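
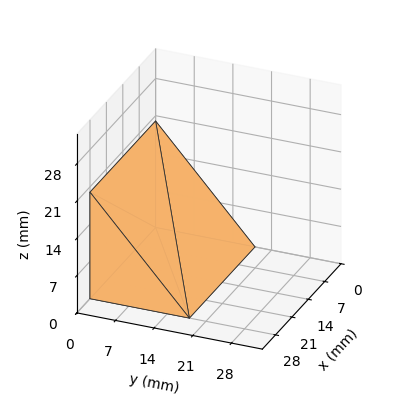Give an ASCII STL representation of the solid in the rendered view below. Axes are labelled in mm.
Reading the render: the shape is a wedge (ramp): 28 × 18 mm base, rising to 20 mm along the y=0 edge and sloping linearly to z=0 at y=18 (dimensions read to the nearest mm from the axis ticks). For the STL, each face is triangulated and given an outward normal.

solid part
  facet normal 0.0000 0.0000 -1.0000
    outer loop
      vertex 28.000 18.000 0.000
      vertex 28.000 0.000 0.000
      vertex 0.000 0.000 0.000
    endloop
  endfacet
  facet normal 0.0000 0.0000 -1.0000
    outer loop
      vertex 0.000 18.000 0.000
      vertex 28.000 18.000 0.000
      vertex 0.000 0.000 0.000
    endloop
  endfacet
  facet normal 0.0000 -1.0000 0.0000
    outer loop
      vertex 0.000 0.000 0.000
      vertex 28.000 0.000 0.000
      vertex 28.000 0.000 20.000
    endloop
  endfacet
  facet normal 0.0000 -1.0000 0.0000
    outer loop
      vertex 0.000 0.000 0.000
      vertex 28.000 0.000 20.000
      vertex 0.000 0.000 20.000
    endloop
  endfacet
  facet normal 0.0000 0.7433 0.6690
    outer loop
      vertex 0.000 0.000 20.000
      vertex 28.000 0.000 20.000
      vertex 28.000 18.000 0.000
    endloop
  endfacet
  facet normal 0.0000 0.7433 0.6690
    outer loop
      vertex 0.000 0.000 20.000
      vertex 28.000 18.000 0.000
      vertex 0.000 18.000 0.000
    endloop
  endfacet
  facet normal -1.0000 0.0000 0.0000
    outer loop
      vertex 0.000 0.000 20.000
      vertex 0.000 18.000 0.000
      vertex 0.000 0.000 0.000
    endloop
  endfacet
  facet normal 1.0000 0.0000 0.0000
    outer loop
      vertex 28.000 0.000 0.000
      vertex 28.000 18.000 0.000
      vertex 28.000 0.000 20.000
    endloop
  endfacet
endsolid part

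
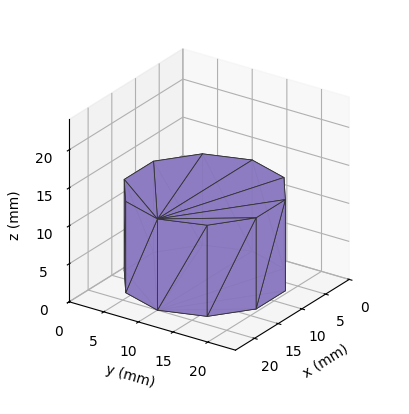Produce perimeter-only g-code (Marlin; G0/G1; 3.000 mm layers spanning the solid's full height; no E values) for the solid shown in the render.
Reading the render: the shape is a regular 10-sided prism (a cylinder approximated with 10 flat sides), circumscribed radius ≈ 10 mm, height ≈ 12 mm (dimensions read to the nearest mm from the axis ticks). For the g-code, the solid's height is divided into equal slices at the stated Δz and each level perimeter traced with G1 moves after a G0 lift.

; perimeter-only toolpath
G21 ; units = mm
G90 ; absolute positioning
G28 ; home
; layer 1
G0 Z3.000
G0 X20.000 Y10.000
G1 X18.090 Y15.878
G1 X13.090 Y19.511
G1 X6.910 Y19.511
G1 X1.910 Y15.878
G1 X0.000 Y10.000
G1 X1.910 Y4.122
G1 X6.910 Y0.489
G1 X13.090 Y0.489
G1 X18.090 Y4.122
G1 X20.000 Y10.000
; layer 2
G0 Z6.000
G0 X20.000 Y10.000
G1 X18.090 Y15.878
G1 X13.090 Y19.511
G1 X6.910 Y19.511
G1 X1.910 Y15.878
G1 X0.000 Y10.000
G1 X1.910 Y4.122
G1 X6.910 Y0.489
G1 X13.090 Y0.489
G1 X18.090 Y4.122
G1 X20.000 Y10.000
; layer 3
G0 Z9.000
G0 X20.000 Y10.000
G1 X18.090 Y15.878
G1 X13.090 Y19.511
G1 X6.910 Y19.511
G1 X1.910 Y15.878
G1 X0.000 Y10.000
G1 X1.910 Y4.122
G1 X6.910 Y0.489
G1 X13.090 Y0.489
G1 X18.090 Y4.122
G1 X20.000 Y10.000
; layer 4
G0 Z12.000
G0 X20.000 Y10.000
G1 X18.090 Y15.878
G1 X13.090 Y19.511
G1 X6.910 Y19.511
G1 X1.910 Y15.878
G1 X0.000 Y10.000
G1 X1.910 Y4.122
G1 X6.910 Y0.489
G1 X13.090 Y0.489
G1 X18.090 Y4.122
G1 X20.000 Y10.000
M2 ; end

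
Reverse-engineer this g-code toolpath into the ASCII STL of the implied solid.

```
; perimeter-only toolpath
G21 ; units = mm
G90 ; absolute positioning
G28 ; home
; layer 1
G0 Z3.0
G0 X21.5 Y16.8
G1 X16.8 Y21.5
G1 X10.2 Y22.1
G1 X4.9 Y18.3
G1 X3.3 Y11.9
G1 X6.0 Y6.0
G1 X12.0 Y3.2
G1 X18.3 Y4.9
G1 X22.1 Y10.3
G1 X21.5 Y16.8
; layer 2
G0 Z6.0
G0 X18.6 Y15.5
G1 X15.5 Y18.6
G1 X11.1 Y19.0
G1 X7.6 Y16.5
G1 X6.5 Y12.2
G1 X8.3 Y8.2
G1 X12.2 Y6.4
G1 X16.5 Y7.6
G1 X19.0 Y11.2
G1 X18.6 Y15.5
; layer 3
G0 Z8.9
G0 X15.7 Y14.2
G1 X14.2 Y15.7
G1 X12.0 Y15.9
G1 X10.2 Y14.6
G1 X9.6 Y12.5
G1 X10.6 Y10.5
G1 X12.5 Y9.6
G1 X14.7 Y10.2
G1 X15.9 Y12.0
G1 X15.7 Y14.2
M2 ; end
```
solid part
  facet normal 0.0000 0.0000 -1.0000
    outer loop
      vertex 9.4 25.2 0.0
      vertex 18.2 24.4 0.0
      vertex 24.4 18.2 0.0
    endloop
  endfacet
  facet normal 0.0000 0.0000 -1.0000
    outer loop
      vertex 2.3 20.1 0.0
      vertex 9.4 25.2 0.0
      vertex 24.4 18.2 0.0
    endloop
  endfacet
  facet normal 0.0000 0.0000 -1.0000
    outer loop
      vertex 0.1 11.6 0.0
      vertex 2.3 20.1 0.0
      vertex 24.4 18.2 0.0
    endloop
  endfacet
  facet normal 0.0000 0.0000 -1.0000
    outer loop
      vertex 3.8 3.7 0.0
      vertex 0.1 11.6 0.0
      vertex 24.4 18.2 0.0
    endloop
  endfacet
  facet normal 0.0000 0.0000 -1.0000
    outer loop
      vertex 11.7 0.0 0.0
      vertex 3.8 3.7 0.0
      vertex 24.4 18.2 0.0
    endloop
  endfacet
  facet normal 0.0000 0.0000 -1.0000
    outer loop
      vertex 20.2 2.3 0.0
      vertex 11.7 0.0 0.0
      vertex 24.4 18.2 0.0
    endloop
  endfacet
  facet normal 0.0000 0.0000 -1.0000
    outer loop
      vertex 25.2 9.5 0.0
      vertex 20.2 2.3 0.0
      vertex 24.4 18.2 0.0
    endloop
  endfacet
  facet normal 0.4975 0.4975 0.7107
    outer loop
      vertex 24.4 18.2 0.0
      vertex 18.2 24.4 0.0
      vertex 12.8 12.8 11.9
    endloop
  endfacet
  facet normal 0.0636 0.7000 0.7113
    outer loop
      vertex 18.2 24.4 0.0
      vertex 9.4 25.2 0.0
      vertex 12.8 12.8 11.9
    endloop
  endfacet
  facet normal -0.4099 0.5706 0.7117
    outer loop
      vertex 9.4 25.2 0.0
      vertex 2.3 20.1 0.0
      vertex 12.8 12.8 11.9
    endloop
  endfacet
  facet normal -0.6818 0.1765 0.7099
    outer loop
      vertex 2.3 20.1 0.0
      vertex 0.1 11.6 0.0
      vertex 12.8 12.8 11.9
    endloop
  endfacet
  facet normal -0.6374 -0.2985 0.7104
    outer loop
      vertex 0.1 11.6 0.0
      vertex 3.8 3.7 0.0
      vertex 12.8 12.8 11.9
    endloop
  endfacet
  facet normal -0.2979 -0.6361 0.7118
    outer loop
      vertex 3.8 3.7 0.0
      vertex 11.7 0.0 0.0
      vertex 12.8 12.8 11.9
    endloop
  endfacet
  facet normal 0.1834 -0.6777 0.7121
    outer loop
      vertex 11.7 0.0 0.0
      vertex 20.2 2.3 0.0
      vertex 12.8 12.8 11.9
    endloop
  endfacet
  facet normal 0.5767 -0.4005 0.7120
    outer loop
      vertex 20.2 2.3 0.0
      vertex 25.2 9.5 0.0
      vertex 12.8 12.8 11.9
    endloop
  endfacet
  facet normal 0.6998 0.0644 0.7114
    outer loop
      vertex 25.2 9.5 0.0
      vertex 24.4 18.2 0.0
      vertex 12.8 12.8 11.9
    endloop
  endfacet
endsolid part

The G0 Z moves step by Δz≈3.0 mm. The G1 loops shrink linearly with z, so the solid tapers from its base footprint up to z≈11.9. Closing with a flat bottom cap and the tapered top and triangulating gives 16 facets — a regular 9-sided pyramid, base circumscribed radius ≈ 12.8 mm, apex at z ≈ 11.9 mm.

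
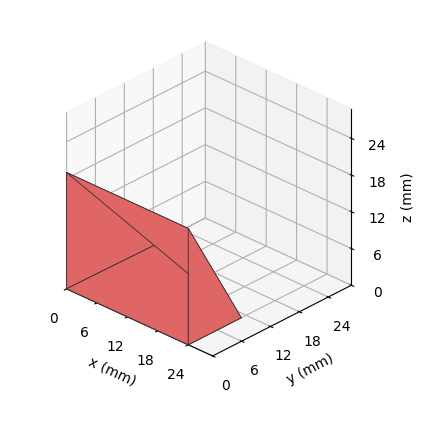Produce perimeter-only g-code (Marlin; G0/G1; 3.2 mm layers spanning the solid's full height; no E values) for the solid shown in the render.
Reading the render: the shape is a wedge (ramp): 24 × 11 mm base, rising to 19 mm along the y=0 edge and sloping linearly to z=0 at y=11 (dimensions read to the nearest mm from the axis ticks). For the g-code, the solid's height is divided into equal slices at the stated Δz and each level perimeter traced with G1 moves after a G0 lift.

; perimeter-only toolpath
G21 ; units = mm
G90 ; absolute positioning
G28 ; home
; layer 1
G0 Z3.2
G0 X0.0 Y0.0
G1 X24.0 Y0.0
G1 X24.0 Y9.2
G1 X0.0 Y9.2
G1 X0.0 Y0.0
; layer 2
G0 Z6.3
G0 X0.0 Y0.0
G1 X24.0 Y0.0
G1 X24.0 Y7.3
G1 X0.0 Y7.3
G1 X0.0 Y0.0
; layer 3
G0 Z9.5
G0 X0.0 Y0.0
G1 X24.0 Y0.0
G1 X24.0 Y5.5
G1 X0.0 Y5.5
G1 X0.0 Y0.0
; layer 4
G0 Z12.7
G0 X0.0 Y0.0
G1 X24.0 Y0.0
G1 X24.0 Y3.7
G1 X0.0 Y3.7
G1 X0.0 Y0.0
; layer 5
G0 Z15.8
G0 X0.0 Y0.0
G1 X24.0 Y0.0
G1 X24.0 Y1.8
G1 X0.0 Y1.8
G1 X0.0 Y0.0
M2 ; end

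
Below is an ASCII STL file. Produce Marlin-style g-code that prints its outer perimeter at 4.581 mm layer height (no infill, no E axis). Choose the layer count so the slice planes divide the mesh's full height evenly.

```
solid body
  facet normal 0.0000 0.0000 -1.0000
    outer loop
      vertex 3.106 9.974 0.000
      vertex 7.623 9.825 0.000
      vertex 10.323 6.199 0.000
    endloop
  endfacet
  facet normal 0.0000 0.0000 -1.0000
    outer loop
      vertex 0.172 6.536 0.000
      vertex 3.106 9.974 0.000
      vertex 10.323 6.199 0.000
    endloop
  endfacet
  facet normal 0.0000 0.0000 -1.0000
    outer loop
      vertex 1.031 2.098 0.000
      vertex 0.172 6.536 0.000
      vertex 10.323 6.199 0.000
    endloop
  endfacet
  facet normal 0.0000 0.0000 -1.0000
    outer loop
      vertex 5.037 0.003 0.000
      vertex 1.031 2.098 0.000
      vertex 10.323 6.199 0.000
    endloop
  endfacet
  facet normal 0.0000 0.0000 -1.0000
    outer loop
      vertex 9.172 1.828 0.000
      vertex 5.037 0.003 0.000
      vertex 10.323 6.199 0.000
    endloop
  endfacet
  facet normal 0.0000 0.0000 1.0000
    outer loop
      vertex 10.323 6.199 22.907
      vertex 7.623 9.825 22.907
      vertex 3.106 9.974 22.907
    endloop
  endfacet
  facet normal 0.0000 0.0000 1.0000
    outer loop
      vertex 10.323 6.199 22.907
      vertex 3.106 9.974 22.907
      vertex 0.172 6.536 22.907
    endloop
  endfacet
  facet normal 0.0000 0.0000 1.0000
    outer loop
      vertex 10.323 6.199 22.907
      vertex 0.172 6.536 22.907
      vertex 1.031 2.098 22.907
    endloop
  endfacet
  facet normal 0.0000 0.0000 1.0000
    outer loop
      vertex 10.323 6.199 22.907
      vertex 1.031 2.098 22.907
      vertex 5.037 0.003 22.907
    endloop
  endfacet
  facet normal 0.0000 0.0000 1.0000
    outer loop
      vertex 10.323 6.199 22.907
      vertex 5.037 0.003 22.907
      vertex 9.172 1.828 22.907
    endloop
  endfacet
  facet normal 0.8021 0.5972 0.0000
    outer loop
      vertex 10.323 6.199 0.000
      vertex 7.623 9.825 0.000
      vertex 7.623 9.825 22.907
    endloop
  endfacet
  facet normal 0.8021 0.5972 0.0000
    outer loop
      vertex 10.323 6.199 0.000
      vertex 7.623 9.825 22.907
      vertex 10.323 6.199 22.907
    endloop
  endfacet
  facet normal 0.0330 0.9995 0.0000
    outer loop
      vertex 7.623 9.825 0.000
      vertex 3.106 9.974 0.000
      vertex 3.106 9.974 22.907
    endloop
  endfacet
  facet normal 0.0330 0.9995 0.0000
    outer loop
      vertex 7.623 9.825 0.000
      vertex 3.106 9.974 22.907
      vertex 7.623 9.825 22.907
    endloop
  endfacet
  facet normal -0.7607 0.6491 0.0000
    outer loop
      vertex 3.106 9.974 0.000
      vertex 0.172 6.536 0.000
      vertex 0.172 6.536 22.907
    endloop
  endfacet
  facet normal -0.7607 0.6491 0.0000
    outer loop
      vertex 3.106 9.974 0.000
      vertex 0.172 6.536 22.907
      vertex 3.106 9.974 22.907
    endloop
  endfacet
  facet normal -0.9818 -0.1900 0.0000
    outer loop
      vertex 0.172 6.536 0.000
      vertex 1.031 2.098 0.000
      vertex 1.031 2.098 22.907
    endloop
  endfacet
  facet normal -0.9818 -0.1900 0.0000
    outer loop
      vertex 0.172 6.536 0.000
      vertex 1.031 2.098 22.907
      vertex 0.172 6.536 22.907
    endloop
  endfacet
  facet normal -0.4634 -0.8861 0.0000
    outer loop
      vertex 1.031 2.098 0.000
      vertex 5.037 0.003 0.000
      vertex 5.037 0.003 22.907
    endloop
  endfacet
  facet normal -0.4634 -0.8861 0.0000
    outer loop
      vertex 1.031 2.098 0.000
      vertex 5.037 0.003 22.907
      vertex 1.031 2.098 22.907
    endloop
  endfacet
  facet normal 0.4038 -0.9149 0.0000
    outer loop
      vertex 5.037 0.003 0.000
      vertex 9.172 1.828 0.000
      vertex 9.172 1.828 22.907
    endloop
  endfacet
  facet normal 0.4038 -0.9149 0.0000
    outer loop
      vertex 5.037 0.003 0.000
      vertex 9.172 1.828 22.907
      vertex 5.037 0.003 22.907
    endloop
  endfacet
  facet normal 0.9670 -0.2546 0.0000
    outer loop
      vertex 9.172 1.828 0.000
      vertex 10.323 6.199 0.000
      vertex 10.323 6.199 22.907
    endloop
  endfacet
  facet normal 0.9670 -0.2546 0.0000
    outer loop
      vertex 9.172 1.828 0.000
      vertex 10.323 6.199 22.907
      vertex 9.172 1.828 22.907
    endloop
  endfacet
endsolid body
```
; perimeter-only toolpath
G21 ; units = mm
G90 ; absolute positioning
G28 ; home
; layer 1
G0 Z4.581
G0 X10.323 Y6.199
G1 X7.623 Y9.825
G1 X3.106 Y9.974
G1 X0.172 Y6.536
G1 X1.031 Y2.098
G1 X5.037 Y0.003
G1 X9.172 Y1.828
G1 X10.323 Y6.199
; layer 2
G0 Z9.163
G0 X10.323 Y6.199
G1 X7.623 Y9.825
G1 X3.106 Y9.974
G1 X0.172 Y6.536
G1 X1.031 Y2.098
G1 X5.037 Y0.003
G1 X9.172 Y1.828
G1 X10.323 Y6.199
; layer 3
G0 Z13.744
G0 X10.323 Y6.199
G1 X7.623 Y9.825
G1 X3.106 Y9.974
G1 X0.172 Y6.536
G1 X1.031 Y2.098
G1 X5.037 Y0.003
G1 X9.172 Y1.828
G1 X10.323 Y6.199
; layer 4
G0 Z18.326
G0 X10.323 Y6.199
G1 X7.623 Y9.825
G1 X3.106 Y9.974
G1 X0.172 Y6.536
G1 X1.031 Y2.098
G1 X5.037 Y0.003
G1 X9.172 Y1.828
G1 X10.323 Y6.199
; layer 5
G0 Z22.907
G0 X10.323 Y6.199
G1 X7.623 Y9.825
G1 X3.106 Y9.974
G1 X0.172 Y6.536
G1 X1.031 Y2.098
G1 X5.037 Y0.003
G1 X9.172 Y1.828
G1 X10.323 Y6.199
M2 ; end

The solid is a regular 7-sided prism (a cylinder approximated with 7 flat sides), circumscribed radius ≈ 5.21 mm, height ≈ 22.9 mm. Slicing at Δz = 4.581 mm — 5 equal slices spanning the solid's height, so layer i sits at z = i·h/5 — gives 5 non-empty perimeters. Each is a 7-segment closed polygon; G0 lifts to the layer z and rapids to the start vertex, then G1 traces the edges.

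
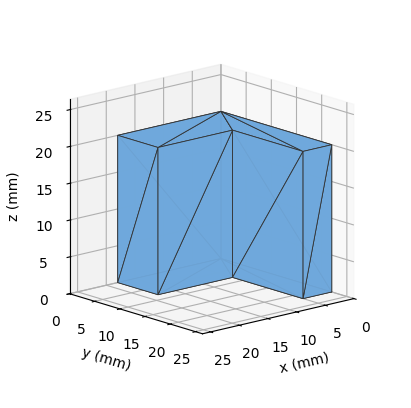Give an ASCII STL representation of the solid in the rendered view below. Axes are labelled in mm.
Reading the render: the shape is an L-shaped prism: outer 18 × 22 mm, arm thicknesses ≈ 8 mm (horizontal) and 5 mm (vertical), extruded 20 mm in z (dimensions read to the nearest mm from the axis ticks). For the STL, each face is triangulated and given an outward normal.

solid part
  facet normal 0.0000 0.0000 -1.0000
    outer loop
      vertex 18.0 8.0 0.0
      vertex 18.0 0.0 0.0
      vertex 0.0 0.0 0.0
    endloop
  endfacet
  facet normal 0.0000 0.0000 -1.0000
    outer loop
      vertex 5.0 8.0 0.0
      vertex 18.0 8.0 0.0
      vertex 0.0 0.0 0.0
    endloop
  endfacet
  facet normal 0.0000 0.0000 -1.0000
    outer loop
      vertex 5.0 22.0 0.0
      vertex 5.0 8.0 0.0
      vertex 0.0 0.0 0.0
    endloop
  endfacet
  facet normal 0.0000 0.0000 -1.0000
    outer loop
      vertex 0.0 22.0 0.0
      vertex 5.0 22.0 0.0
      vertex 0.0 0.0 0.0
    endloop
  endfacet
  facet normal 0.0000 0.0000 1.0000
    outer loop
      vertex 0.0 0.0 20.0
      vertex 18.0 0.0 20.0
      vertex 18.0 8.0 20.0
    endloop
  endfacet
  facet normal 0.0000 0.0000 1.0000
    outer loop
      vertex 0.0 0.0 20.0
      vertex 18.0 8.0 20.0
      vertex 5.0 8.0 20.0
    endloop
  endfacet
  facet normal 0.0000 0.0000 1.0000
    outer loop
      vertex 0.0 0.0 20.0
      vertex 5.0 8.0 20.0
      vertex 5.0 22.0 20.0
    endloop
  endfacet
  facet normal 0.0000 0.0000 1.0000
    outer loop
      vertex 0.0 0.0 20.0
      vertex 5.0 22.0 20.0
      vertex 0.0 22.0 20.0
    endloop
  endfacet
  facet normal 0.0000 -1.0000 0.0000
    outer loop
      vertex 0.0 0.0 0.0
      vertex 18.0 0.0 0.0
      vertex 18.0 0.0 20.0
    endloop
  endfacet
  facet normal 0.0000 -1.0000 0.0000
    outer loop
      vertex 0.0 0.0 0.0
      vertex 18.0 0.0 20.0
      vertex 0.0 0.0 20.0
    endloop
  endfacet
  facet normal 1.0000 0.0000 0.0000
    outer loop
      vertex 18.0 0.0 0.0
      vertex 18.0 8.0 0.0
      vertex 18.0 8.0 20.0
    endloop
  endfacet
  facet normal 1.0000 0.0000 0.0000
    outer loop
      vertex 18.0 0.0 0.0
      vertex 18.0 8.0 20.0
      vertex 18.0 0.0 20.0
    endloop
  endfacet
  facet normal 0.0000 1.0000 0.0000
    outer loop
      vertex 18.0 8.0 0.0
      vertex 5.0 8.0 0.0
      vertex 5.0 8.0 20.0
    endloop
  endfacet
  facet normal 0.0000 1.0000 0.0000
    outer loop
      vertex 18.0 8.0 0.0
      vertex 5.0 8.0 20.0
      vertex 18.0 8.0 20.0
    endloop
  endfacet
  facet normal 1.0000 0.0000 0.0000
    outer loop
      vertex 5.0 8.0 0.0
      vertex 5.0 22.0 0.0
      vertex 5.0 22.0 20.0
    endloop
  endfacet
  facet normal 1.0000 0.0000 0.0000
    outer loop
      vertex 5.0 8.0 0.0
      vertex 5.0 22.0 20.0
      vertex 5.0 8.0 20.0
    endloop
  endfacet
  facet normal 0.0000 1.0000 0.0000
    outer loop
      vertex 5.0 22.0 0.0
      vertex 0.0 22.0 0.0
      vertex 0.0 22.0 20.0
    endloop
  endfacet
  facet normal 0.0000 1.0000 0.0000
    outer loop
      vertex 5.0 22.0 0.0
      vertex 0.0 22.0 20.0
      vertex 5.0 22.0 20.0
    endloop
  endfacet
  facet normal -1.0000 0.0000 0.0000
    outer loop
      vertex 0.0 22.0 0.0
      vertex 0.0 0.0 0.0
      vertex 0.0 0.0 20.0
    endloop
  endfacet
  facet normal -1.0000 0.0000 0.0000
    outer loop
      vertex 0.0 22.0 0.0
      vertex 0.0 0.0 20.0
      vertex 0.0 22.0 20.0
    endloop
  endfacet
endsolid part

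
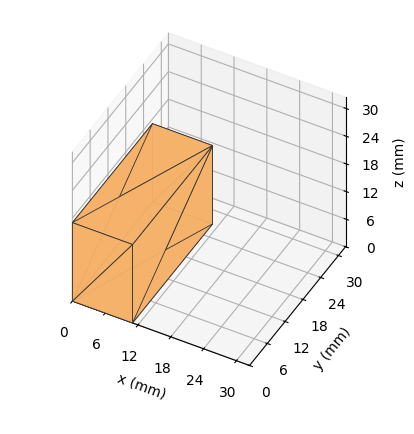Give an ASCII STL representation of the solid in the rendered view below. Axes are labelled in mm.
Reading the render: the shape is a rectangular box, roughly 11 × 27 mm footprint and 17 mm tall (dimensions read to the nearest mm from the axis ticks). For the STL, each face is triangulated and given an outward normal.

solid part
  facet normal 0.0000 0.0000 -1.0000
    outer loop
      vertex 11.00 27.00 0.00
      vertex 11.00 0.00 0.00
      vertex 0.00 0.00 0.00
    endloop
  endfacet
  facet normal 0.0000 0.0000 -1.0000
    outer loop
      vertex 0.00 27.00 0.00
      vertex 11.00 27.00 0.00
      vertex 0.00 0.00 0.00
    endloop
  endfacet
  facet normal 0.0000 0.0000 1.0000
    outer loop
      vertex 0.00 0.00 17.00
      vertex 11.00 0.00 17.00
      vertex 11.00 27.00 17.00
    endloop
  endfacet
  facet normal 0.0000 0.0000 1.0000
    outer loop
      vertex 0.00 0.00 17.00
      vertex 11.00 27.00 17.00
      vertex 0.00 27.00 17.00
    endloop
  endfacet
  facet normal 0.0000 -1.0000 0.0000
    outer loop
      vertex 0.00 0.00 0.00
      vertex 11.00 0.00 0.00
      vertex 11.00 0.00 17.00
    endloop
  endfacet
  facet normal 0.0000 -1.0000 0.0000
    outer loop
      vertex 0.00 0.00 0.00
      vertex 11.00 0.00 17.00
      vertex 0.00 0.00 17.00
    endloop
  endfacet
  facet normal 0.0000 1.0000 0.0000
    outer loop
      vertex 11.00 27.00 17.00
      vertex 11.00 27.00 0.00
      vertex 0.00 27.00 0.00
    endloop
  endfacet
  facet normal 0.0000 1.0000 0.0000
    outer loop
      vertex 0.00 27.00 17.00
      vertex 11.00 27.00 17.00
      vertex 0.00 27.00 0.00
    endloop
  endfacet
  facet normal -1.0000 0.0000 0.0000
    outer loop
      vertex 0.00 27.00 17.00
      vertex 0.00 27.00 0.00
      vertex 0.00 0.00 0.00
    endloop
  endfacet
  facet normal -1.0000 0.0000 0.0000
    outer loop
      vertex 0.00 0.00 17.00
      vertex 0.00 27.00 17.00
      vertex 0.00 0.00 0.00
    endloop
  endfacet
  facet normal 1.0000 0.0000 0.0000
    outer loop
      vertex 11.00 0.00 0.00
      vertex 11.00 27.00 0.00
      vertex 11.00 27.00 17.00
    endloop
  endfacet
  facet normal 1.0000 0.0000 0.0000
    outer loop
      vertex 11.00 0.00 0.00
      vertex 11.00 27.00 17.00
      vertex 11.00 0.00 17.00
    endloop
  endfacet
endsolid part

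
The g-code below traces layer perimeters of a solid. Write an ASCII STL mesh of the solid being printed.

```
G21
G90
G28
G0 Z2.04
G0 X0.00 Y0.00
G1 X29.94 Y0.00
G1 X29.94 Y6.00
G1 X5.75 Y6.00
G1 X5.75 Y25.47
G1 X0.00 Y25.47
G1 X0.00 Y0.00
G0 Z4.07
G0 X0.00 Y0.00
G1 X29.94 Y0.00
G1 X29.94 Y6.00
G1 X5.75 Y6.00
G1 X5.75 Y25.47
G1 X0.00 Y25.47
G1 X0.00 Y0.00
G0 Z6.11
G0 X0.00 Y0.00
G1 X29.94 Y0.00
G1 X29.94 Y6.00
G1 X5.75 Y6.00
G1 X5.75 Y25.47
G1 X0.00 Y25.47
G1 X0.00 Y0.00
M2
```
solid part
  facet normal 0.0000 0.0000 -1.0000
    outer loop
      vertex 29.94 6.00 0.00
      vertex 29.94 0.00 0.00
      vertex 0.00 0.00 0.00
    endloop
  endfacet
  facet normal 0.0000 0.0000 -1.0000
    outer loop
      vertex 5.75 6.00 0.00
      vertex 29.94 6.00 0.00
      vertex 0.00 0.00 0.00
    endloop
  endfacet
  facet normal 0.0000 0.0000 -1.0000
    outer loop
      vertex 5.75 25.47 0.00
      vertex 5.75 6.00 0.00
      vertex 0.00 0.00 0.00
    endloop
  endfacet
  facet normal 0.0000 0.0000 -1.0000
    outer loop
      vertex 0.00 25.47 0.00
      vertex 5.75 25.47 0.00
      vertex 0.00 0.00 0.00
    endloop
  endfacet
  facet normal 0.0000 0.0000 1.0000
    outer loop
      vertex 0.00 0.00 6.11
      vertex 29.94 0.00 6.11
      vertex 29.94 6.00 6.11
    endloop
  endfacet
  facet normal 0.0000 0.0000 1.0000
    outer loop
      vertex 0.00 0.00 6.11
      vertex 29.94 6.00 6.11
      vertex 5.75 6.00 6.11
    endloop
  endfacet
  facet normal 0.0000 0.0000 1.0000
    outer loop
      vertex 0.00 0.00 6.11
      vertex 5.75 6.00 6.11
      vertex 5.75 25.47 6.11
    endloop
  endfacet
  facet normal 0.0000 0.0000 1.0000
    outer loop
      vertex 0.00 0.00 6.11
      vertex 5.75 25.47 6.11
      vertex 0.00 25.47 6.11
    endloop
  endfacet
  facet normal 0.0000 -1.0000 0.0000
    outer loop
      vertex 0.00 0.00 0.00
      vertex 29.94 0.00 0.00
      vertex 29.94 0.00 6.11
    endloop
  endfacet
  facet normal 0.0000 -1.0000 0.0000
    outer loop
      vertex 0.00 0.00 0.00
      vertex 29.94 0.00 6.11
      vertex 0.00 0.00 6.11
    endloop
  endfacet
  facet normal 1.0000 0.0000 0.0000
    outer loop
      vertex 29.94 0.00 0.00
      vertex 29.94 6.00 0.00
      vertex 29.94 6.00 6.11
    endloop
  endfacet
  facet normal 1.0000 0.0000 0.0000
    outer loop
      vertex 29.94 0.00 0.00
      vertex 29.94 6.00 6.11
      vertex 29.94 0.00 6.11
    endloop
  endfacet
  facet normal 0.0000 1.0000 0.0000
    outer loop
      vertex 29.94 6.00 0.00
      vertex 5.75 6.00 0.00
      vertex 5.75 6.00 6.11
    endloop
  endfacet
  facet normal 0.0000 1.0000 0.0000
    outer loop
      vertex 29.94 6.00 0.00
      vertex 5.75 6.00 6.11
      vertex 29.94 6.00 6.11
    endloop
  endfacet
  facet normal 1.0000 0.0000 0.0000
    outer loop
      vertex 5.75 6.00 0.00
      vertex 5.75 25.47 0.00
      vertex 5.75 25.47 6.11
    endloop
  endfacet
  facet normal 1.0000 0.0000 0.0000
    outer loop
      vertex 5.75 6.00 0.00
      vertex 5.75 25.47 6.11
      vertex 5.75 6.00 6.11
    endloop
  endfacet
  facet normal 0.0000 1.0000 0.0000
    outer loop
      vertex 5.75 25.47 0.00
      vertex 0.00 25.47 0.00
      vertex 0.00 25.47 6.11
    endloop
  endfacet
  facet normal 0.0000 1.0000 0.0000
    outer loop
      vertex 5.75 25.47 0.00
      vertex 0.00 25.47 6.11
      vertex 5.75 25.47 6.11
    endloop
  endfacet
  facet normal -1.0000 0.0000 0.0000
    outer loop
      vertex 0.00 25.47 0.00
      vertex 0.00 0.00 0.00
      vertex 0.00 0.00 6.11
    endloop
  endfacet
  facet normal -1.0000 0.0000 0.0000
    outer loop
      vertex 0.00 25.47 0.00
      vertex 0.00 0.00 6.11
      vertex 0.00 25.47 6.11
    endloop
  endfacet
endsolid part

The G0 Z moves step by Δz≈2.04 mm. Every layer's G1 loop is the same polygon, so the solid is a straight extrusion of it from z=0 to z≈6.11. Closing with flat bottom and top caps and triangulating gives 20 facets — an L-shaped prism: outer 29.9 × 25.5 mm, arm thicknesses ≈ 6 mm (horizontal) and 5.75 mm (vertical), extruded 6.11 mm in z.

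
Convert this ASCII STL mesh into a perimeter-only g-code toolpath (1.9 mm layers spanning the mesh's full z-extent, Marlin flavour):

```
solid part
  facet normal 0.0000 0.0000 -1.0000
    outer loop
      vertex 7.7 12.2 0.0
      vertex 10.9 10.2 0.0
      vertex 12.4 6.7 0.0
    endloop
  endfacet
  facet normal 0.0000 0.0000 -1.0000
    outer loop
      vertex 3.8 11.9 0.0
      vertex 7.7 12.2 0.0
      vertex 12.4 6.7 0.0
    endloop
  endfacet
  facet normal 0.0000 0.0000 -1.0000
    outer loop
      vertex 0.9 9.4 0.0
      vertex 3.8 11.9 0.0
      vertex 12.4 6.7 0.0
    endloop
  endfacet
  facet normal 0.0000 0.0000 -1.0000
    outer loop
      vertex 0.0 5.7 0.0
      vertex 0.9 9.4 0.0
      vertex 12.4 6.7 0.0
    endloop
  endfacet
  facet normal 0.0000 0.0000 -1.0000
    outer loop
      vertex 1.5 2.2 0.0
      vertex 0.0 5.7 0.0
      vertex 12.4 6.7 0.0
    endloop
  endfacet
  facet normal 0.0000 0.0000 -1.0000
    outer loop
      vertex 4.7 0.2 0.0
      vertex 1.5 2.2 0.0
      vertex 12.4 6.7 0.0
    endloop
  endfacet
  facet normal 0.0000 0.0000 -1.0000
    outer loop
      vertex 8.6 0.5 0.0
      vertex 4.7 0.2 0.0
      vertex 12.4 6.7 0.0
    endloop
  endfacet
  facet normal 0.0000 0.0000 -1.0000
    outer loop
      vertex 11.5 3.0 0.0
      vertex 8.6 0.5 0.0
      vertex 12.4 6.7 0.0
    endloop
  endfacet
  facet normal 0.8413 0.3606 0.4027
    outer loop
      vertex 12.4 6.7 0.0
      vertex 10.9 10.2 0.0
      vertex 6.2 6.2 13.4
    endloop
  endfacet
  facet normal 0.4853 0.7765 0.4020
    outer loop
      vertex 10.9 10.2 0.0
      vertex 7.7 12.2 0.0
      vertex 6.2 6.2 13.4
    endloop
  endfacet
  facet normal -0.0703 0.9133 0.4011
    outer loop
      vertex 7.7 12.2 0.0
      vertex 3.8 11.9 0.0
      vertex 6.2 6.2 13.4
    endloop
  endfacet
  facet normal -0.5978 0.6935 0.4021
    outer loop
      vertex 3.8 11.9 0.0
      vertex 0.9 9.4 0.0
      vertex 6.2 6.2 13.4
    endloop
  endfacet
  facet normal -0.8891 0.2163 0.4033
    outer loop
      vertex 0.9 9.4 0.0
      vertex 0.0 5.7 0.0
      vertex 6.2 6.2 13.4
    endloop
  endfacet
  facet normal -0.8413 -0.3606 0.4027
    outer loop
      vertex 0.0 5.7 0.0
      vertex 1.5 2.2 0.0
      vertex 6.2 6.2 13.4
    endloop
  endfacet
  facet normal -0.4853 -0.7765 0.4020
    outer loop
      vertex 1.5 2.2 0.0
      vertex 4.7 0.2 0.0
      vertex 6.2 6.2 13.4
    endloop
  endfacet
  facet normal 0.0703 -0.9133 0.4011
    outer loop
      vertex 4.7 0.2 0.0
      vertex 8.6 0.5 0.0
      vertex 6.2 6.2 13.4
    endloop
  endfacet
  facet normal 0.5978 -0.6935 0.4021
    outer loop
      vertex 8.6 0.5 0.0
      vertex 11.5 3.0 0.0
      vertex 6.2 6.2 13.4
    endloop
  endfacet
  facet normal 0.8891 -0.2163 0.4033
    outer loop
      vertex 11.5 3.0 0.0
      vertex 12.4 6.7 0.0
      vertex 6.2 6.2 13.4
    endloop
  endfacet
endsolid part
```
; perimeter-only toolpath
G21 ; units = mm
G90 ; absolute positioning
G28 ; home
; layer 1
G0 Z1.9
G0 X11.5 Y6.6
G1 X10.2 Y9.6
G1 X7.5 Y11.3
G1 X4.1 Y11.1
G1 X1.7 Y8.9
G1 X0.9 Y5.8
G1 X2.2 Y2.8
G1 X4.9 Y1.1
G1 X8.3 Y1.3
G1 X10.7 Y3.5
G1 X11.5 Y6.6
; layer 2
G0 Z3.8
G0 X10.6 Y6.6
G1 X9.6 Y9.1
G1 X7.3 Y10.5
G1 X4.5 Y10.3
G1 X2.4 Y8.5
G1 X1.8 Y5.8
G1 X2.8 Y3.3
G1 X5.1 Y1.9
G1 X7.9 Y2.1
G1 X10.0 Y3.9
G1 X10.6 Y6.6
; layer 3
G0 Z5.7
G0 X9.7 Y6.5
G1 X8.9 Y8.5
G1 X7.1 Y9.6
G1 X4.8 Y9.5
G1 X3.2 Y8.0
G1 X2.7 Y5.9
G1 X3.5 Y3.9
G1 X5.3 Y2.8
G1 X7.6 Y2.9
G1 X9.2 Y4.4
G1 X9.7 Y6.5
; layer 4
G0 Z7.7
G0 X8.9 Y6.4
G1 X8.2 Y7.9
G1 X6.8 Y8.8
G1 X5.2 Y8.6
G1 X3.9 Y7.6
G1 X3.5 Y6.0
G1 X4.2 Y4.5
G1 X5.6 Y3.6
G1 X7.2 Y3.8
G1 X8.5 Y4.8
G1 X8.9 Y6.4
; layer 5
G0 Z9.6
G0 X8.0 Y6.3
G1 X7.5 Y7.3
G1 X6.6 Y7.9
G1 X5.5 Y7.8
G1 X4.7 Y7.1
G1 X4.4 Y6.1
G1 X4.9 Y5.1
G1 X5.8 Y4.5
G1 X6.9 Y4.6
G1 X7.7 Y5.3
G1 X8.0 Y6.3
; layer 6
G0 Z11.5
G0 X7.1 Y6.3
G1 X6.9 Y6.8
G1 X6.4 Y7.1
G1 X5.9 Y7.0
G1 X5.4 Y6.7
G1 X5.3 Y6.1
G1 X5.5 Y5.6
G1 X6.0 Y5.3
G1 X6.5 Y5.4
G1 X7.0 Y5.7
G1 X7.1 Y6.3
M2 ; end

The solid is a regular 10-sided pyramid, base circumscribed radius ≈ 6.2 mm, apex at z ≈ 13.4 mm. Slicing at Δz = 1.9 mm — 7 equal slices spanning the solid's height, so layer i sits at z = i·h/7 — gives 6 non-empty perimeters. Each is a 10-segment closed polygon; G0 lifts to the layer z and rapids to the start vertex, then G1 traces the edges. The cross-section shrinks linearly with z (the slice at the apex is degenerate and omitted).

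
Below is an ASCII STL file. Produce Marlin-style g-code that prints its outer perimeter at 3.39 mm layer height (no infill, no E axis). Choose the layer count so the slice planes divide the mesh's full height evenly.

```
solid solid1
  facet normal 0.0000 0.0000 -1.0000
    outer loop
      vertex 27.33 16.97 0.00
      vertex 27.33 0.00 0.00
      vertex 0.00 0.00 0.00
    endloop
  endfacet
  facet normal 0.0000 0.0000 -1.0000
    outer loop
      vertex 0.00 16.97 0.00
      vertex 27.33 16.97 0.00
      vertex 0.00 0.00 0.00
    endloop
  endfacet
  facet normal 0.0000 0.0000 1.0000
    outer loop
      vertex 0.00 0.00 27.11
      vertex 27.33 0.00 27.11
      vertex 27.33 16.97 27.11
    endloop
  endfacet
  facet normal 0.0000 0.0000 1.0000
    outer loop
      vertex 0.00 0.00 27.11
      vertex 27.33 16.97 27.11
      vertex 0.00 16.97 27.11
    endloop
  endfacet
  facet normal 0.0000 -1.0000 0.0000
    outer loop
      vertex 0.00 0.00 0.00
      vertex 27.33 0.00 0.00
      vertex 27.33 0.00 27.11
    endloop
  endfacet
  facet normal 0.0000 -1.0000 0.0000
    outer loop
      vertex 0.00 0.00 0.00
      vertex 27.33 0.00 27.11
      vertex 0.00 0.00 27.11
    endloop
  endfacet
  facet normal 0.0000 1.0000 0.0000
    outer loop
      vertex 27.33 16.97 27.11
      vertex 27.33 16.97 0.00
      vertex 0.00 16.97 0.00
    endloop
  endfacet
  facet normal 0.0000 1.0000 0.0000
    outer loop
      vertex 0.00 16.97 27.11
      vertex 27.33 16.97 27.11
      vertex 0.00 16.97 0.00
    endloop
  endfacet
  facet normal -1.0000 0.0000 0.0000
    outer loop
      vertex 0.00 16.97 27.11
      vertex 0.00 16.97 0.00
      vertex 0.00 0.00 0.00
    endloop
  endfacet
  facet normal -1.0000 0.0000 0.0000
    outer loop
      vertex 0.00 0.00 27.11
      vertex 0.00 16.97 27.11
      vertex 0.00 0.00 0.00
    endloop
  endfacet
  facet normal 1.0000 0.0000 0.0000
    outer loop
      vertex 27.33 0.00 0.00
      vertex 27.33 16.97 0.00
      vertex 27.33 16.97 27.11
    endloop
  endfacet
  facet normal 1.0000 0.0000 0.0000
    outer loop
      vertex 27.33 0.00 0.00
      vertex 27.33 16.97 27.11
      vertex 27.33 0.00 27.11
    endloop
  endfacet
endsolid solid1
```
; perimeter-only toolpath
G21 ; units = mm
G90 ; absolute positioning
G28 ; home
; layer 1
G0 Z3.39
G0 X0.00 Y0.00
G1 X27.33 Y0.00
G1 X27.33 Y16.97
G1 X0.00 Y16.97
G1 X0.00 Y0.00
; layer 2
G0 Z6.78
G0 X0.00 Y0.00
G1 X27.33 Y0.00
G1 X27.33 Y16.97
G1 X0.00 Y16.97
G1 X0.00 Y0.00
; layer 3
G0 Z10.17
G0 X0.00 Y0.00
G1 X27.33 Y0.00
G1 X27.33 Y16.97
G1 X0.00 Y16.97
G1 X0.00 Y0.00
; layer 4
G0 Z13.55
G0 X0.00 Y0.00
G1 X27.33 Y0.00
G1 X27.33 Y16.97
G1 X0.00 Y16.97
G1 X0.00 Y0.00
; layer 5
G0 Z16.94
G0 X0.00 Y0.00
G1 X27.33 Y0.00
G1 X27.33 Y16.97
G1 X0.00 Y16.97
G1 X0.00 Y0.00
; layer 6
G0 Z20.33
G0 X0.00 Y0.00
G1 X27.33 Y0.00
G1 X27.33 Y16.97
G1 X0.00 Y16.97
G1 X0.00 Y0.00
; layer 7
G0 Z23.72
G0 X0.00 Y0.00
G1 X27.33 Y0.00
G1 X27.33 Y16.97
G1 X0.00 Y16.97
G1 X0.00 Y0.00
; layer 8
G0 Z27.11
G0 X0.00 Y0.00
G1 X27.33 Y0.00
G1 X27.33 Y16.97
G1 X0.00 Y16.97
G1 X0.00 Y0.00
M2 ; end

The solid is a rectangular box, roughly 27.3 × 17 mm footprint and 27.1 mm tall. Slicing at Δz = 3.39 mm — 8 equal slices spanning the solid's height, so layer i sits at z = i·h/8 — gives 8 non-empty perimeters. Each is a 4-segment closed polygon; G0 lifts to the layer z and rapids to the start vertex, then G1 traces the edges.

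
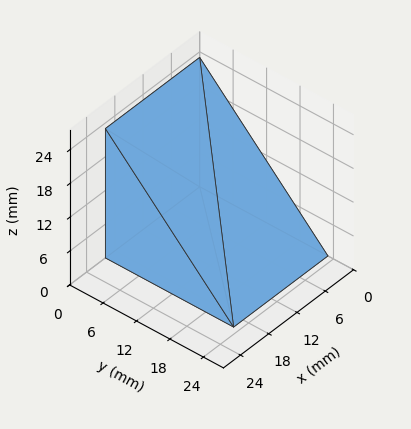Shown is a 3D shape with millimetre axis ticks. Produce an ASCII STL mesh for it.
Reading the render: the shape is a wedge (ramp): 20 × 23 mm base, rising to 23 mm along the y=0 edge and sloping linearly to z=0 at y=23 (dimensions read to the nearest mm from the axis ticks). For the STL, each face is triangulated and given an outward normal.

solid part
  facet normal 0.0000 0.0000 -1.0000
    outer loop
      vertex 20.00 23.00 0.00
      vertex 20.00 0.00 0.00
      vertex 0.00 0.00 0.00
    endloop
  endfacet
  facet normal 0.0000 0.0000 -1.0000
    outer loop
      vertex 0.00 23.00 0.00
      vertex 20.00 23.00 0.00
      vertex 0.00 0.00 0.00
    endloop
  endfacet
  facet normal 0.0000 -1.0000 0.0000
    outer loop
      vertex 0.00 0.00 0.00
      vertex 20.00 0.00 0.00
      vertex 20.00 0.00 23.00
    endloop
  endfacet
  facet normal 0.0000 -1.0000 0.0000
    outer loop
      vertex 0.00 0.00 0.00
      vertex 20.00 0.00 23.00
      vertex 0.00 0.00 23.00
    endloop
  endfacet
  facet normal 0.0000 0.7071 0.7071
    outer loop
      vertex 0.00 0.00 23.00
      vertex 20.00 0.00 23.00
      vertex 20.00 23.00 0.00
    endloop
  endfacet
  facet normal 0.0000 0.7071 0.7071
    outer loop
      vertex 0.00 0.00 23.00
      vertex 20.00 23.00 0.00
      vertex 0.00 23.00 0.00
    endloop
  endfacet
  facet normal -1.0000 0.0000 0.0000
    outer loop
      vertex 0.00 0.00 23.00
      vertex 0.00 23.00 0.00
      vertex 0.00 0.00 0.00
    endloop
  endfacet
  facet normal 1.0000 0.0000 0.0000
    outer loop
      vertex 20.00 0.00 0.00
      vertex 20.00 23.00 0.00
      vertex 20.00 0.00 23.00
    endloop
  endfacet
endsolid part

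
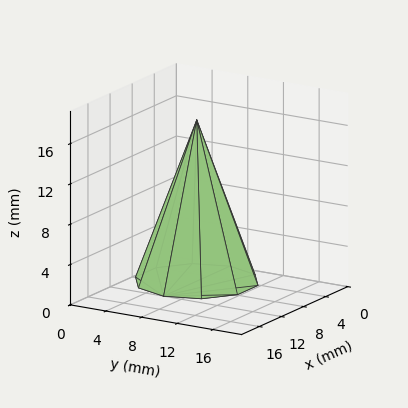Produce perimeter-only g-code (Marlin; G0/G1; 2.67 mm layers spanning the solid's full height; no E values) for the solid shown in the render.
Reading the render: the shape is a regular 10-sided pyramid, base circumscribed radius ≈ 6 mm, apex at z ≈ 16 mm (dimensions read to the nearest mm from the axis ticks). For the g-code, the solid's height is divided into equal slices at the stated Δz and each level perimeter traced with G1 moves after a G0 lift.

; perimeter-only toolpath
G21 ; units = mm
G90 ; absolute positioning
G28 ; home
; layer 1
G0 Z2.67
G0 X11.00 Y6.00
G1 X10.04 Y8.94
G1 X7.54 Y10.76
G1 X4.46 Y10.76
G1 X1.96 Y8.94
G1 X1.00 Y6.00
G1 X1.96 Y3.06
G1 X4.46 Y1.24
G1 X7.54 Y1.24
G1 X10.04 Y3.06
G1 X11.00 Y6.00
; layer 2
G0 Z5.33
G0 X10.00 Y6.00
G1 X9.23 Y8.35
G1 X7.23 Y9.81
G1 X4.77 Y9.81
G1 X2.77 Y8.35
G1 X2.00 Y6.00
G1 X2.77 Y3.65
G1 X4.77 Y2.19
G1 X7.23 Y2.19
G1 X9.23 Y3.65
G1 X10.00 Y6.00
; layer 3
G0 Z8.00
G0 X9.00 Y6.00
G1 X8.43 Y7.76
G1 X6.92 Y8.86
G1 X5.08 Y8.86
G1 X3.58 Y7.76
G1 X3.00 Y6.00
G1 X3.58 Y4.24
G1 X5.08 Y3.15
G1 X6.92 Y3.15
G1 X8.43 Y4.24
G1 X9.00 Y6.00
; layer 4
G0 Z10.67
G0 X8.00 Y6.00
G1 X7.62 Y7.18
G1 X6.62 Y7.90
G1 X5.38 Y7.90
G1 X4.38 Y7.18
G1 X4.00 Y6.00
G1 X4.38 Y4.82
G1 X5.38 Y4.10
G1 X6.62 Y4.10
G1 X7.62 Y4.82
G1 X8.00 Y6.00
; layer 5
G0 Z13.33
G0 X7.00 Y6.00
G1 X6.81 Y6.59
G1 X6.31 Y6.95
G1 X5.69 Y6.95
G1 X5.19 Y6.59
G1 X5.00 Y6.00
G1 X5.19 Y5.41
G1 X5.69 Y5.05
G1 X6.31 Y5.05
G1 X6.81 Y5.41
G1 X7.00 Y6.00
M2 ; end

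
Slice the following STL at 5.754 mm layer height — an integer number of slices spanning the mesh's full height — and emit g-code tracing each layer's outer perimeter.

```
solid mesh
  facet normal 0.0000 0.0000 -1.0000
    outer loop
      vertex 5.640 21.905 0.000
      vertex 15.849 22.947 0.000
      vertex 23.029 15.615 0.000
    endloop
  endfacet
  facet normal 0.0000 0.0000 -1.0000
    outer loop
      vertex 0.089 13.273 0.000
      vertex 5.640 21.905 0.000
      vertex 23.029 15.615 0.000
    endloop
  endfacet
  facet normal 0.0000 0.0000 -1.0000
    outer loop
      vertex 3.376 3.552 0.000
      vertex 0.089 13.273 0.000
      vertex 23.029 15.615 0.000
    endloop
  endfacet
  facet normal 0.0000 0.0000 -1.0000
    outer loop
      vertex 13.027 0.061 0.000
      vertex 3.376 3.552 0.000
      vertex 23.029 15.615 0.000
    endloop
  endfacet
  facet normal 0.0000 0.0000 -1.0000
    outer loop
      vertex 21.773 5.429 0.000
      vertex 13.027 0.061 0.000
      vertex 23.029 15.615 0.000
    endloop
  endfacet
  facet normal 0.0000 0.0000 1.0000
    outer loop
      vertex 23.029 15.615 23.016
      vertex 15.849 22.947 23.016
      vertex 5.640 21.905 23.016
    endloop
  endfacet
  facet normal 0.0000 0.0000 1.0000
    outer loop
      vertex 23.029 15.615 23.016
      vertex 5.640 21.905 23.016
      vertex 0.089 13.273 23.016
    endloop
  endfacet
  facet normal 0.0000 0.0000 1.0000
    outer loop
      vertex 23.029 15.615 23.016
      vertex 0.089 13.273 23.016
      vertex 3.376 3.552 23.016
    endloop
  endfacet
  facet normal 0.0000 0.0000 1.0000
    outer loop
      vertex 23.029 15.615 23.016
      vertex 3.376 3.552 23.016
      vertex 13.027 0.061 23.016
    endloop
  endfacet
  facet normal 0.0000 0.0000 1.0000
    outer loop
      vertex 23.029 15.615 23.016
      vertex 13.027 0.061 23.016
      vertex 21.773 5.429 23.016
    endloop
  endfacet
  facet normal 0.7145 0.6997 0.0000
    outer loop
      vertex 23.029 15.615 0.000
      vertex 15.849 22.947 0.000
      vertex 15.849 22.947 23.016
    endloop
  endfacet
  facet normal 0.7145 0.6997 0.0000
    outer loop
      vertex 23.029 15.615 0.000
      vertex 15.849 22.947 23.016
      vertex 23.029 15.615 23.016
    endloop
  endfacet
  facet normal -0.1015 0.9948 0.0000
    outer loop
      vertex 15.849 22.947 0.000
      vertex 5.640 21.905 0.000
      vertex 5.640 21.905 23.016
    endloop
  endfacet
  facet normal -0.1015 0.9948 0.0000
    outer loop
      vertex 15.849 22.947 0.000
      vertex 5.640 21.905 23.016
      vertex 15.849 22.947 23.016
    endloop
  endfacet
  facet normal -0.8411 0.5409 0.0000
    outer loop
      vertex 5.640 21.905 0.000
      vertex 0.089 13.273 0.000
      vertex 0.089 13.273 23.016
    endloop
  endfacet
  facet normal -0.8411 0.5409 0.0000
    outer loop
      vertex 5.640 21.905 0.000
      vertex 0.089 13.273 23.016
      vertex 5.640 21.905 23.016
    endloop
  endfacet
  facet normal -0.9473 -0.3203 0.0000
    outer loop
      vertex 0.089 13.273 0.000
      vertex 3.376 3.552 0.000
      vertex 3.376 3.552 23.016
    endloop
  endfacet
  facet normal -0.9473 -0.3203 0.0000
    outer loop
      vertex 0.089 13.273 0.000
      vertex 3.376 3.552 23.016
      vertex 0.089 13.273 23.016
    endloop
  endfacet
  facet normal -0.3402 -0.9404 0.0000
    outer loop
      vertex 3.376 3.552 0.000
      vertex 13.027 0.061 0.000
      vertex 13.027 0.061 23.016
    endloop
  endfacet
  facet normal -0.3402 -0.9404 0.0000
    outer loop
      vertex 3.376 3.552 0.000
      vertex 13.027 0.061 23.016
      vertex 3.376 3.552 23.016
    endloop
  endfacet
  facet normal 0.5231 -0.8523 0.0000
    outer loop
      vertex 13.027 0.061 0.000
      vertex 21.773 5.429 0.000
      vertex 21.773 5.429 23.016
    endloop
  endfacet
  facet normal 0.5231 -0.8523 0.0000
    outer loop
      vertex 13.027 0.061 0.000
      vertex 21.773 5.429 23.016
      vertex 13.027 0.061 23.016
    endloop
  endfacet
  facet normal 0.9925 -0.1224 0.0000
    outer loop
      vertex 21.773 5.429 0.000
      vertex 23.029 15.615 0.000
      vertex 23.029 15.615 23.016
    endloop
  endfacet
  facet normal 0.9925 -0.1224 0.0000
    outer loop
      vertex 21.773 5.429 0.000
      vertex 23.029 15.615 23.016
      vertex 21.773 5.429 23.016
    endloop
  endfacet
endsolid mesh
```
; perimeter-only toolpath
G21 ; units = mm
G90 ; absolute positioning
G28 ; home
; layer 1
G0 Z5.754
G0 X23.029 Y15.615
G1 X15.849 Y22.947
G1 X5.640 Y21.905
G1 X0.089 Y13.273
G1 X3.376 Y3.552
G1 X13.027 Y0.061
G1 X21.773 Y5.429
G1 X23.029 Y15.615
; layer 2
G0 Z11.508
G0 X23.029 Y15.615
G1 X15.849 Y22.947
G1 X5.640 Y21.905
G1 X0.089 Y13.273
G1 X3.376 Y3.552
G1 X13.027 Y0.061
G1 X21.773 Y5.429
G1 X23.029 Y15.615
; layer 3
G0 Z17.262
G0 X23.029 Y15.615
G1 X15.849 Y22.947
G1 X5.640 Y21.905
G1 X0.089 Y13.273
G1 X3.376 Y3.552
G1 X13.027 Y0.061
G1 X21.773 Y5.429
G1 X23.029 Y15.615
; layer 4
G0 Z23.016
G0 X23.029 Y15.615
G1 X15.849 Y22.947
G1 X5.640 Y21.905
G1 X0.089 Y13.273
G1 X3.376 Y3.552
G1 X13.027 Y0.061
G1 X21.773 Y5.429
G1 X23.029 Y15.615
M2 ; end

The solid is a regular 7-sided prism (a cylinder approximated with 7 flat sides), circumscribed radius ≈ 11.8 mm, height ≈ 23 mm. Slicing at Δz = 5.754 mm — 4 equal slices spanning the solid's height, so layer i sits at z = i·h/4 — gives 4 non-empty perimeters. Each is a 7-segment closed polygon; G0 lifts to the layer z and rapids to the start vertex, then G1 traces the edges.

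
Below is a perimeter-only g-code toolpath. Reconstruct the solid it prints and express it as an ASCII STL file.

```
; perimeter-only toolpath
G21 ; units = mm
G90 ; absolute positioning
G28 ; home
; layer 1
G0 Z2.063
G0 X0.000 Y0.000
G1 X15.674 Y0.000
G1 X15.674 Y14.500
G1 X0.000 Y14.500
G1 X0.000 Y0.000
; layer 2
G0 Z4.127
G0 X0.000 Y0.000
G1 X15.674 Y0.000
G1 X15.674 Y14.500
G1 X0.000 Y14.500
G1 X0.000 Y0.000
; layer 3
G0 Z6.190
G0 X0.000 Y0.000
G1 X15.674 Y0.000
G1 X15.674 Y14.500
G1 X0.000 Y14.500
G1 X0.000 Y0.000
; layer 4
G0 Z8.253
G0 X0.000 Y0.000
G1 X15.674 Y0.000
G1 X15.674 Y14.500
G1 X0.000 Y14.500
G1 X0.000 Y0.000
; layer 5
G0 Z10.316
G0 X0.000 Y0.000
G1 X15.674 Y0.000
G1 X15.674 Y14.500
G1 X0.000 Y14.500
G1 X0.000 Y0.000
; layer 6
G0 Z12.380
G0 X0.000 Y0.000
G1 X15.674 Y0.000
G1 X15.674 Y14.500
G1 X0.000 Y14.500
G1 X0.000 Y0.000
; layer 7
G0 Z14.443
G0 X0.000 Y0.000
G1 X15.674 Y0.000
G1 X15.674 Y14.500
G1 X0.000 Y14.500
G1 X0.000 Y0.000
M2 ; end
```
solid part
  facet normal 0.0000 0.0000 -1.0000
    outer loop
      vertex 15.674 14.500 0.000
      vertex 15.674 0.000 0.000
      vertex 0.000 0.000 0.000
    endloop
  endfacet
  facet normal 0.0000 0.0000 -1.0000
    outer loop
      vertex 0.000 14.500 0.000
      vertex 15.674 14.500 0.000
      vertex 0.000 0.000 0.000
    endloop
  endfacet
  facet normal 0.0000 0.0000 1.0000
    outer loop
      vertex 0.000 0.000 14.443
      vertex 15.674 0.000 14.443
      vertex 15.674 14.500 14.443
    endloop
  endfacet
  facet normal 0.0000 0.0000 1.0000
    outer loop
      vertex 0.000 0.000 14.443
      vertex 15.674 14.500 14.443
      vertex 0.000 14.500 14.443
    endloop
  endfacet
  facet normal 0.0000 -1.0000 0.0000
    outer loop
      vertex 0.000 0.000 0.000
      vertex 15.674 0.000 0.000
      vertex 15.674 0.000 14.443
    endloop
  endfacet
  facet normal 0.0000 -1.0000 0.0000
    outer loop
      vertex 0.000 0.000 0.000
      vertex 15.674 0.000 14.443
      vertex 0.000 0.000 14.443
    endloop
  endfacet
  facet normal 0.0000 1.0000 0.0000
    outer loop
      vertex 15.674 14.500 14.443
      vertex 15.674 14.500 0.000
      vertex 0.000 14.500 0.000
    endloop
  endfacet
  facet normal 0.0000 1.0000 0.0000
    outer loop
      vertex 0.000 14.500 14.443
      vertex 15.674 14.500 14.443
      vertex 0.000 14.500 0.000
    endloop
  endfacet
  facet normal -1.0000 0.0000 0.0000
    outer loop
      vertex 0.000 14.500 14.443
      vertex 0.000 14.500 0.000
      vertex 0.000 0.000 0.000
    endloop
  endfacet
  facet normal -1.0000 0.0000 0.0000
    outer loop
      vertex 0.000 0.000 14.443
      vertex 0.000 14.500 14.443
      vertex 0.000 0.000 0.000
    endloop
  endfacet
  facet normal 1.0000 0.0000 0.0000
    outer loop
      vertex 15.674 0.000 0.000
      vertex 15.674 14.500 0.000
      vertex 15.674 14.500 14.443
    endloop
  endfacet
  facet normal 1.0000 0.0000 0.0000
    outer loop
      vertex 15.674 0.000 0.000
      vertex 15.674 14.500 14.443
      vertex 15.674 0.000 14.443
    endloop
  endfacet
endsolid part

The G0 Z moves step by Δz≈2.063 mm. Every layer's G1 loop is the same polygon, so the solid is a straight extrusion of it from z=0 to z≈14.4. Closing with flat bottom and top caps and triangulating gives 12 facets — a rectangular box, roughly 15.7 × 14.5 mm footprint and 14.4 mm tall.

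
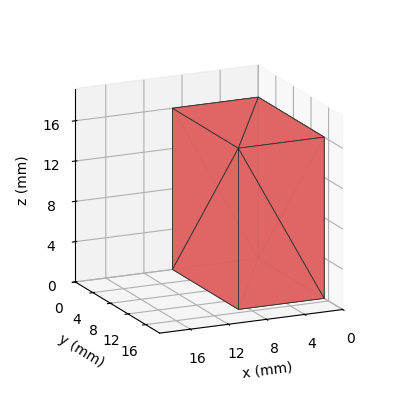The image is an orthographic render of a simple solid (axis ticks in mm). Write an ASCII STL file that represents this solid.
Reading the render: the shape is a rectangular box, roughly 9 × 15 mm footprint and 16 mm tall (dimensions read to the nearest mm from the axis ticks). For the STL, each face is triangulated and given an outward normal.

solid part
  facet normal 0.0000 0.0000 -1.0000
    outer loop
      vertex 9.00 15.00 0.00
      vertex 9.00 0.00 0.00
      vertex 0.00 0.00 0.00
    endloop
  endfacet
  facet normal 0.0000 0.0000 -1.0000
    outer loop
      vertex 0.00 15.00 0.00
      vertex 9.00 15.00 0.00
      vertex 0.00 0.00 0.00
    endloop
  endfacet
  facet normal 0.0000 0.0000 1.0000
    outer loop
      vertex 0.00 0.00 16.00
      vertex 9.00 0.00 16.00
      vertex 9.00 15.00 16.00
    endloop
  endfacet
  facet normal 0.0000 0.0000 1.0000
    outer loop
      vertex 0.00 0.00 16.00
      vertex 9.00 15.00 16.00
      vertex 0.00 15.00 16.00
    endloop
  endfacet
  facet normal 0.0000 -1.0000 0.0000
    outer loop
      vertex 0.00 0.00 0.00
      vertex 9.00 0.00 0.00
      vertex 9.00 0.00 16.00
    endloop
  endfacet
  facet normal 0.0000 -1.0000 0.0000
    outer loop
      vertex 0.00 0.00 0.00
      vertex 9.00 0.00 16.00
      vertex 0.00 0.00 16.00
    endloop
  endfacet
  facet normal 0.0000 1.0000 0.0000
    outer loop
      vertex 9.00 15.00 16.00
      vertex 9.00 15.00 0.00
      vertex 0.00 15.00 0.00
    endloop
  endfacet
  facet normal 0.0000 1.0000 0.0000
    outer loop
      vertex 0.00 15.00 16.00
      vertex 9.00 15.00 16.00
      vertex 0.00 15.00 0.00
    endloop
  endfacet
  facet normal -1.0000 0.0000 0.0000
    outer loop
      vertex 0.00 15.00 16.00
      vertex 0.00 15.00 0.00
      vertex 0.00 0.00 0.00
    endloop
  endfacet
  facet normal -1.0000 0.0000 0.0000
    outer loop
      vertex 0.00 0.00 16.00
      vertex 0.00 15.00 16.00
      vertex 0.00 0.00 0.00
    endloop
  endfacet
  facet normal 1.0000 0.0000 0.0000
    outer loop
      vertex 9.00 0.00 0.00
      vertex 9.00 15.00 0.00
      vertex 9.00 15.00 16.00
    endloop
  endfacet
  facet normal 1.0000 0.0000 0.0000
    outer loop
      vertex 9.00 0.00 0.00
      vertex 9.00 15.00 16.00
      vertex 9.00 0.00 16.00
    endloop
  endfacet
endsolid part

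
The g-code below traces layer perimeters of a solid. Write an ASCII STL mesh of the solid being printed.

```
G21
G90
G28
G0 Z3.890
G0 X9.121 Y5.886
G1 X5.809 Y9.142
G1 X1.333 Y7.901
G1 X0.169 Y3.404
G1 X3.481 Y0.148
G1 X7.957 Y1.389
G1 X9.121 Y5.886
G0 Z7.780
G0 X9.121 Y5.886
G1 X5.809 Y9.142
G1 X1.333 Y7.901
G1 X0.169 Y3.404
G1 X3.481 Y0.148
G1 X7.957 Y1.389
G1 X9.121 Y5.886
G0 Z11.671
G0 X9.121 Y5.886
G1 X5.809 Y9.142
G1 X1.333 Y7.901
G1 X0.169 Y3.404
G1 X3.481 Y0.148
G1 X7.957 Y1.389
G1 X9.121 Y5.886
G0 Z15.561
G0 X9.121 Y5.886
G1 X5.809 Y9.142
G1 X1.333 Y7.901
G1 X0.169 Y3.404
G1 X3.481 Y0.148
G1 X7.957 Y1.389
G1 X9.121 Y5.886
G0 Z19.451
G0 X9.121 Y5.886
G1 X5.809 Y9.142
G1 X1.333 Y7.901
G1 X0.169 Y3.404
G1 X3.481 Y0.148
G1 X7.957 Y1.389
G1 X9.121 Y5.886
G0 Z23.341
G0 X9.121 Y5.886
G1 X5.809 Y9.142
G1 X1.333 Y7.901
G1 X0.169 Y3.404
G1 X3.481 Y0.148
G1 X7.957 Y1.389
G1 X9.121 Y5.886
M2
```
solid part
  facet normal 0.0000 0.0000 -1.0000
    outer loop
      vertex 1.333 7.901 0.000
      vertex 5.809 9.142 0.000
      vertex 9.121 5.886 0.000
    endloop
  endfacet
  facet normal 0.0000 0.0000 -1.0000
    outer loop
      vertex 0.169 3.404 0.000
      vertex 1.333 7.901 0.000
      vertex 9.121 5.886 0.000
    endloop
  endfacet
  facet normal 0.0000 0.0000 -1.0000
    outer loop
      vertex 3.481 0.148 0.000
      vertex 0.169 3.404 0.000
      vertex 9.121 5.886 0.000
    endloop
  endfacet
  facet normal 0.0000 0.0000 -1.0000
    outer loop
      vertex 7.957 1.389 0.000
      vertex 3.481 0.148 0.000
      vertex 9.121 5.886 0.000
    endloop
  endfacet
  facet normal 0.0000 0.0000 1.0000
    outer loop
      vertex 9.121 5.886 23.341
      vertex 5.809 9.142 23.341
      vertex 1.333 7.901 23.341
    endloop
  endfacet
  facet normal 0.0000 0.0000 1.0000
    outer loop
      vertex 9.121 5.886 23.341
      vertex 1.333 7.901 23.341
      vertex 0.169 3.404 23.341
    endloop
  endfacet
  facet normal 0.0000 0.0000 1.0000
    outer loop
      vertex 9.121 5.886 23.341
      vertex 0.169 3.404 23.341
      vertex 3.481 0.148 23.341
    endloop
  endfacet
  facet normal 0.0000 0.0000 1.0000
    outer loop
      vertex 9.121 5.886 23.341
      vertex 3.481 0.148 23.341
      vertex 7.957 1.389 23.341
    endloop
  endfacet
  facet normal 0.7011 0.7131 0.0000
    outer loop
      vertex 9.121 5.886 0.000
      vertex 5.809 9.142 0.000
      vertex 5.809 9.142 23.341
    endloop
  endfacet
  facet normal 0.7011 0.7131 0.0000
    outer loop
      vertex 9.121 5.886 0.000
      vertex 5.809 9.142 23.341
      vertex 9.121 5.886 23.341
    endloop
  endfacet
  facet normal -0.2672 0.9636 0.0000
    outer loop
      vertex 5.809 9.142 0.000
      vertex 1.333 7.901 0.000
      vertex 1.333 7.901 23.341
    endloop
  endfacet
  facet normal -0.2672 0.9636 0.0000
    outer loop
      vertex 5.809 9.142 0.000
      vertex 1.333 7.901 23.341
      vertex 5.809 9.142 23.341
    endloop
  endfacet
  facet normal -0.9681 0.2506 0.0000
    outer loop
      vertex 1.333 7.901 0.000
      vertex 0.169 3.404 0.000
      vertex 0.169 3.404 23.341
    endloop
  endfacet
  facet normal -0.9681 0.2506 0.0000
    outer loop
      vertex 1.333 7.901 0.000
      vertex 0.169 3.404 23.341
      vertex 1.333 7.901 23.341
    endloop
  endfacet
  facet normal -0.7011 -0.7131 0.0000
    outer loop
      vertex 0.169 3.404 0.000
      vertex 3.481 0.148 0.000
      vertex 3.481 0.148 23.341
    endloop
  endfacet
  facet normal -0.7011 -0.7131 0.0000
    outer loop
      vertex 0.169 3.404 0.000
      vertex 3.481 0.148 23.341
      vertex 0.169 3.404 23.341
    endloop
  endfacet
  facet normal 0.2672 -0.9636 0.0000
    outer loop
      vertex 3.481 0.148 0.000
      vertex 7.957 1.389 0.000
      vertex 7.957 1.389 23.341
    endloop
  endfacet
  facet normal 0.2672 -0.9636 0.0000
    outer loop
      vertex 3.481 0.148 0.000
      vertex 7.957 1.389 23.341
      vertex 3.481 0.148 23.341
    endloop
  endfacet
  facet normal 0.9681 -0.2506 0.0000
    outer loop
      vertex 7.957 1.389 0.000
      vertex 9.121 5.886 0.000
      vertex 9.121 5.886 23.341
    endloop
  endfacet
  facet normal 0.9681 -0.2506 0.0000
    outer loop
      vertex 7.957 1.389 0.000
      vertex 9.121 5.886 23.341
      vertex 7.957 1.389 23.341
    endloop
  endfacet
endsolid part

The G0 Z moves step by Δz≈3.890 mm. Every layer's G1 loop is the same polygon, so the solid is a straight extrusion of it from z=0 to z≈23.3. Closing with flat bottom and top caps and triangulating gives 20 facets — a regular 6-sided prism (a cylinder approximated with 6 flat sides), circumscribed radius ≈ 4.64 mm, height ≈ 23.3 mm.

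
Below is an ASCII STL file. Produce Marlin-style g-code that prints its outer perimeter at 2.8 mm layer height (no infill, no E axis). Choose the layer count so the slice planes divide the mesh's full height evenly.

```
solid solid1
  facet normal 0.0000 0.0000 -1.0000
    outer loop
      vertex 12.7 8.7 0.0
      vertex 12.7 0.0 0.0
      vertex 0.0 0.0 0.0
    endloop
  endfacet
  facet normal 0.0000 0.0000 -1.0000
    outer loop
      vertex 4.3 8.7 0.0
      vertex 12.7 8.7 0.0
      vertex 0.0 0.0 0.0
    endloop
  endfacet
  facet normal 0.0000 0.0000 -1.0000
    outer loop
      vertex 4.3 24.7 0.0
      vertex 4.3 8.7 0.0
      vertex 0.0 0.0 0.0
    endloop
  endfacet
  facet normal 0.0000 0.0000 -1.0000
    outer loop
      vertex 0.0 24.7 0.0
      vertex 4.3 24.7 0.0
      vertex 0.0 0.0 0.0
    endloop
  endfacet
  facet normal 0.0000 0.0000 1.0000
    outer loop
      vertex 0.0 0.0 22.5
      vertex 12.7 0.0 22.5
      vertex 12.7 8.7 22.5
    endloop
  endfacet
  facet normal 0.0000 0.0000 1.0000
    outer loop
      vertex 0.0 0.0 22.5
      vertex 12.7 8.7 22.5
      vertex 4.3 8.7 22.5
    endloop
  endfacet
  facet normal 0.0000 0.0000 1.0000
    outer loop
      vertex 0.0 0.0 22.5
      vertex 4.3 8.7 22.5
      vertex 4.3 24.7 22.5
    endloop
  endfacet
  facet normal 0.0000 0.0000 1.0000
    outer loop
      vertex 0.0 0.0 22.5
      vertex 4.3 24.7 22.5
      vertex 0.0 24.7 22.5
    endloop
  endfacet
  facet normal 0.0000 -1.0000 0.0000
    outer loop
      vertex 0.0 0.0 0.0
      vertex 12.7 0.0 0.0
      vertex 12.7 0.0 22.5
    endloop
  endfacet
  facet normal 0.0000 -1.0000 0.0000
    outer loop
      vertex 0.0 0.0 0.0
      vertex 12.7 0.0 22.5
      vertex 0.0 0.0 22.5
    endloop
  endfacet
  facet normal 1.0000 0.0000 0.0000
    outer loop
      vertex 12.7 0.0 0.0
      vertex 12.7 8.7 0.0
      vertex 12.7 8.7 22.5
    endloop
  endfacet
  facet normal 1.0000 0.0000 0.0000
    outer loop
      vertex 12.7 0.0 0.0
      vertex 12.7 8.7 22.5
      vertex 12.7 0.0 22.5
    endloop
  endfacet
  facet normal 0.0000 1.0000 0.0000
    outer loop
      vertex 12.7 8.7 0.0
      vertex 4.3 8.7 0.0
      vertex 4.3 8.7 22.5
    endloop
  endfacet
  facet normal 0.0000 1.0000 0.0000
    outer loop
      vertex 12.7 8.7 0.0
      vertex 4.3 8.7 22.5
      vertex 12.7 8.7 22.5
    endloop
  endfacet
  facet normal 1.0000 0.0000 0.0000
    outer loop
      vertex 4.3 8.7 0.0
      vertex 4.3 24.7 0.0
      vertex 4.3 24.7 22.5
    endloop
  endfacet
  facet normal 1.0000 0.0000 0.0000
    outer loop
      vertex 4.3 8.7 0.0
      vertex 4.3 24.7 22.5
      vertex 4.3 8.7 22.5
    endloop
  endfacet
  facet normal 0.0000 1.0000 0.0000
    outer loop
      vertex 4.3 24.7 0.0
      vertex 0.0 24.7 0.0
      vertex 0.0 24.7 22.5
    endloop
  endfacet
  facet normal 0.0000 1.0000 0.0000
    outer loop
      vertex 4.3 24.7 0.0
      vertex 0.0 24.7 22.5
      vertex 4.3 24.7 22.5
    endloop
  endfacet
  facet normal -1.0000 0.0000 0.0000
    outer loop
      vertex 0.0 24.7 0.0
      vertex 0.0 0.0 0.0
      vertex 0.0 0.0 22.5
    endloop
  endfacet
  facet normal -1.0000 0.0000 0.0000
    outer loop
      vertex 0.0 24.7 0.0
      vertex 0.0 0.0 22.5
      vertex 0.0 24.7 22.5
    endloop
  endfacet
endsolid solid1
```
; perimeter-only toolpath
G21 ; units = mm
G90 ; absolute positioning
G28 ; home
; layer 1
G0 Z2.8
G0 X0.0 Y0.0
G1 X12.7 Y0.0
G1 X12.7 Y8.7
G1 X4.3 Y8.7
G1 X4.3 Y24.7
G1 X0.0 Y24.7
G1 X0.0 Y0.0
; layer 2
G0 Z5.6
G0 X0.0 Y0.0
G1 X12.7 Y0.0
G1 X12.7 Y8.7
G1 X4.3 Y8.7
G1 X4.3 Y24.7
G1 X0.0 Y24.7
G1 X0.0 Y0.0
; layer 3
G0 Z8.4
G0 X0.0 Y0.0
G1 X12.7 Y0.0
G1 X12.7 Y8.7
G1 X4.3 Y8.7
G1 X4.3 Y24.7
G1 X0.0 Y24.7
G1 X0.0 Y0.0
; layer 4
G0 Z11.2
G0 X0.0 Y0.0
G1 X12.7 Y0.0
G1 X12.7 Y8.7
G1 X4.3 Y8.7
G1 X4.3 Y24.7
G1 X0.0 Y24.7
G1 X0.0 Y0.0
; layer 5
G0 Z14.1
G0 X0.0 Y0.0
G1 X12.7 Y0.0
G1 X12.7 Y8.7
G1 X4.3 Y8.7
G1 X4.3 Y24.7
G1 X0.0 Y24.7
G1 X0.0 Y0.0
; layer 6
G0 Z16.9
G0 X0.0 Y0.0
G1 X12.7 Y0.0
G1 X12.7 Y8.7
G1 X4.3 Y8.7
G1 X4.3 Y24.7
G1 X0.0 Y24.7
G1 X0.0 Y0.0
; layer 7
G0 Z19.7
G0 X0.0 Y0.0
G1 X12.7 Y0.0
G1 X12.7 Y8.7
G1 X4.3 Y8.7
G1 X4.3 Y24.7
G1 X0.0 Y24.7
G1 X0.0 Y0.0
; layer 8
G0 Z22.5
G0 X0.0 Y0.0
G1 X12.7 Y0.0
G1 X12.7 Y8.7
G1 X4.3 Y8.7
G1 X4.3 Y24.7
G1 X0.0 Y24.7
G1 X0.0 Y0.0
M2 ; end

The solid is an L-shaped prism: outer 12.7 × 24.7 mm, arm thicknesses ≈ 8.7 mm (horizontal) and 4.3 mm (vertical), extruded 22.5 mm in z. Slicing at Δz = 2.8 mm — 8 equal slices spanning the solid's height, so layer i sits at z = i·h/8 — gives 8 non-empty perimeters. Each is a 6-segment closed polygon; G0 lifts to the layer z and rapids to the start vertex, then G1 traces the edges.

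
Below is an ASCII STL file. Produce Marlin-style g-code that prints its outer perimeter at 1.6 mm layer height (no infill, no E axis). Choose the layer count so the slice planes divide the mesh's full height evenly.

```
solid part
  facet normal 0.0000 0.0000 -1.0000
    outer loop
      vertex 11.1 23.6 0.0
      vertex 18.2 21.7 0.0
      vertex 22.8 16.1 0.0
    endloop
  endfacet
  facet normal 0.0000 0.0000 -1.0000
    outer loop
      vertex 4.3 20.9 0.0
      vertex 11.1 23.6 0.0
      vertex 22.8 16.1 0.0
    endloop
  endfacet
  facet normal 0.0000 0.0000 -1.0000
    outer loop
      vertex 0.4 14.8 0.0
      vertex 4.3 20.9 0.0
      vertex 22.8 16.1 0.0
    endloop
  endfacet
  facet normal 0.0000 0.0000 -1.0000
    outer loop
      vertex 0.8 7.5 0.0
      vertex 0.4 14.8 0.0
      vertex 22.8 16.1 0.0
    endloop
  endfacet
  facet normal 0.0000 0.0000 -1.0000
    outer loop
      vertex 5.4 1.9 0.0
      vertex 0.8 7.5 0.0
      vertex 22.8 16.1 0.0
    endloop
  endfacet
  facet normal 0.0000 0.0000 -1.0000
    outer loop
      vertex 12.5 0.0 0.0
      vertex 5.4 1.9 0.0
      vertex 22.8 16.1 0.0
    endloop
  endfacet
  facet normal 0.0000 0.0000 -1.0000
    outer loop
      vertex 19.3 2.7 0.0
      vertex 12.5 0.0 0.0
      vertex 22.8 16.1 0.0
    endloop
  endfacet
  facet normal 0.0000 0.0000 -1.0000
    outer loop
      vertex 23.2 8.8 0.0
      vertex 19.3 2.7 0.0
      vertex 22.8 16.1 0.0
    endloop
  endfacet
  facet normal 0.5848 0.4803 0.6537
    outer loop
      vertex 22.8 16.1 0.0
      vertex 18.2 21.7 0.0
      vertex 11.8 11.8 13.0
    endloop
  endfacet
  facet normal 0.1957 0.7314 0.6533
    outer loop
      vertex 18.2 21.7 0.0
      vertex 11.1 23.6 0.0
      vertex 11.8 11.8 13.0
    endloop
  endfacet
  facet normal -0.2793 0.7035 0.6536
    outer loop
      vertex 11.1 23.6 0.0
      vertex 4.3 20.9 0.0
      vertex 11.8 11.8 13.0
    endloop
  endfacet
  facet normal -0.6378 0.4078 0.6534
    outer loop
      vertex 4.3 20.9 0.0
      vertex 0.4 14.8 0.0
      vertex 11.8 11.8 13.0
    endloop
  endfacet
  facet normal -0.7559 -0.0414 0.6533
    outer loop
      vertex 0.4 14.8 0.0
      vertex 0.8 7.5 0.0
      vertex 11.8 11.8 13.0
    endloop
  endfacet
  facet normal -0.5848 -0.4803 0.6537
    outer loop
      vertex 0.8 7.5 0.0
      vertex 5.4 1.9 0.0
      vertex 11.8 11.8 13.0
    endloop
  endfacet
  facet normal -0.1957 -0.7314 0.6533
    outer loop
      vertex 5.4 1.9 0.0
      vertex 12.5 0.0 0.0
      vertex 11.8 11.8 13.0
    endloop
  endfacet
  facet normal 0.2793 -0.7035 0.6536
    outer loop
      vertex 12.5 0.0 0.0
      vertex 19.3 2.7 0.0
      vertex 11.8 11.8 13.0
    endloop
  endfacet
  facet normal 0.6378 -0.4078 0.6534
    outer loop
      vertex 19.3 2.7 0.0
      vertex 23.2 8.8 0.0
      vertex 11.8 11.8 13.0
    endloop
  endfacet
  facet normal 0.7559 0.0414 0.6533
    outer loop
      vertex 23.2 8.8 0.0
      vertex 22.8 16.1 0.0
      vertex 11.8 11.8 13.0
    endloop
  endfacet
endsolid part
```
; perimeter-only toolpath
G21 ; units = mm
G90 ; absolute positioning
G28 ; home
; layer 1
G0 Z1.6
G0 X21.4 Y15.6
G1 X17.4 Y20.5
G1 X11.2 Y22.1
G1 X5.2 Y19.8
G1 X1.8 Y14.4
G1 X2.2 Y8.0
G1 X6.2 Y3.1
G1 X12.4 Y1.5
G1 X18.4 Y3.8
G1 X21.8 Y9.2
G1 X21.4 Y15.6
; layer 2
G0 Z3.2
G0 X20.1 Y15.0
G1 X16.6 Y19.2
G1 X11.3 Y20.7
G1 X6.2 Y18.6
G1 X3.2 Y14.1
G1 X3.6 Y8.6
G1 X7.0 Y4.4
G1 X12.3 Y3.0
G1 X17.4 Y5.0
G1 X20.3 Y9.6
G1 X20.1 Y15.0
; layer 3
G0 Z4.9
G0 X18.7 Y14.5
G1 X15.8 Y18.0
G1 X11.4 Y19.2
G1 X7.1 Y17.5
G1 X4.7 Y13.7
G1 X4.9 Y9.1
G1 X7.8 Y5.6
G1 X12.2 Y4.4
G1 X16.5 Y6.1
G1 X18.9 Y9.9
G1 X18.7 Y14.5
; layer 4
G0 Z6.5
G0 X17.3 Y14.0
G1 X15.0 Y16.8
G1 X11.4 Y17.7
G1 X8.1 Y16.4
G1 X6.1 Y13.3
G1 X6.3 Y9.7
G1 X8.6 Y6.9
G1 X12.2 Y5.9
G1 X15.6 Y7.2
G1 X17.5 Y10.3
G1 X17.3 Y14.0
; layer 5
G0 Z8.1
G0 X15.9 Y13.4
G1 X14.2 Y15.5
G1 X11.5 Y16.2
G1 X9.0 Y15.2
G1 X7.5 Y12.9
G1 X7.7 Y10.2
G1 X9.4 Y8.1
G1 X12.1 Y7.4
G1 X14.6 Y8.4
G1 X16.1 Y10.7
G1 X15.9 Y13.4
; layer 6
G0 Z9.8
G0 X14.6 Y12.9
G1 X13.4 Y14.3
G1 X11.6 Y14.8
G1 X9.9 Y14.1
G1 X9.0 Y12.6
G1 X9.1 Y10.7
G1 X10.2 Y9.3
G1 X12.0 Y8.9
G1 X13.7 Y9.5
G1 X14.7 Y11.1
G1 X14.6 Y12.9
; layer 7
G0 Z11.4
G0 X13.2 Y12.3
G1 X12.6 Y13.0
G1 X11.7 Y13.3
G1 X10.9 Y12.9
G1 X10.4 Y12.2
G1 X10.4 Y11.3
G1 X11.0 Y10.6
G1 X11.9 Y10.3
G1 X12.7 Y10.7
G1 X13.2 Y11.4
G1 X13.2 Y12.3
M2 ; end

The solid is a regular 10-sided pyramid, base circumscribed radius ≈ 11.8 mm, apex at z ≈ 13 mm. Slicing at Δz = 1.6 mm — 8 equal slices spanning the solid's height, so layer i sits at z = i·h/8 — gives 7 non-empty perimeters. Each is a 10-segment closed polygon; G0 lifts to the layer z and rapids to the start vertex, then G1 traces the edges. The cross-section shrinks linearly with z (the slice at the apex is degenerate and omitted).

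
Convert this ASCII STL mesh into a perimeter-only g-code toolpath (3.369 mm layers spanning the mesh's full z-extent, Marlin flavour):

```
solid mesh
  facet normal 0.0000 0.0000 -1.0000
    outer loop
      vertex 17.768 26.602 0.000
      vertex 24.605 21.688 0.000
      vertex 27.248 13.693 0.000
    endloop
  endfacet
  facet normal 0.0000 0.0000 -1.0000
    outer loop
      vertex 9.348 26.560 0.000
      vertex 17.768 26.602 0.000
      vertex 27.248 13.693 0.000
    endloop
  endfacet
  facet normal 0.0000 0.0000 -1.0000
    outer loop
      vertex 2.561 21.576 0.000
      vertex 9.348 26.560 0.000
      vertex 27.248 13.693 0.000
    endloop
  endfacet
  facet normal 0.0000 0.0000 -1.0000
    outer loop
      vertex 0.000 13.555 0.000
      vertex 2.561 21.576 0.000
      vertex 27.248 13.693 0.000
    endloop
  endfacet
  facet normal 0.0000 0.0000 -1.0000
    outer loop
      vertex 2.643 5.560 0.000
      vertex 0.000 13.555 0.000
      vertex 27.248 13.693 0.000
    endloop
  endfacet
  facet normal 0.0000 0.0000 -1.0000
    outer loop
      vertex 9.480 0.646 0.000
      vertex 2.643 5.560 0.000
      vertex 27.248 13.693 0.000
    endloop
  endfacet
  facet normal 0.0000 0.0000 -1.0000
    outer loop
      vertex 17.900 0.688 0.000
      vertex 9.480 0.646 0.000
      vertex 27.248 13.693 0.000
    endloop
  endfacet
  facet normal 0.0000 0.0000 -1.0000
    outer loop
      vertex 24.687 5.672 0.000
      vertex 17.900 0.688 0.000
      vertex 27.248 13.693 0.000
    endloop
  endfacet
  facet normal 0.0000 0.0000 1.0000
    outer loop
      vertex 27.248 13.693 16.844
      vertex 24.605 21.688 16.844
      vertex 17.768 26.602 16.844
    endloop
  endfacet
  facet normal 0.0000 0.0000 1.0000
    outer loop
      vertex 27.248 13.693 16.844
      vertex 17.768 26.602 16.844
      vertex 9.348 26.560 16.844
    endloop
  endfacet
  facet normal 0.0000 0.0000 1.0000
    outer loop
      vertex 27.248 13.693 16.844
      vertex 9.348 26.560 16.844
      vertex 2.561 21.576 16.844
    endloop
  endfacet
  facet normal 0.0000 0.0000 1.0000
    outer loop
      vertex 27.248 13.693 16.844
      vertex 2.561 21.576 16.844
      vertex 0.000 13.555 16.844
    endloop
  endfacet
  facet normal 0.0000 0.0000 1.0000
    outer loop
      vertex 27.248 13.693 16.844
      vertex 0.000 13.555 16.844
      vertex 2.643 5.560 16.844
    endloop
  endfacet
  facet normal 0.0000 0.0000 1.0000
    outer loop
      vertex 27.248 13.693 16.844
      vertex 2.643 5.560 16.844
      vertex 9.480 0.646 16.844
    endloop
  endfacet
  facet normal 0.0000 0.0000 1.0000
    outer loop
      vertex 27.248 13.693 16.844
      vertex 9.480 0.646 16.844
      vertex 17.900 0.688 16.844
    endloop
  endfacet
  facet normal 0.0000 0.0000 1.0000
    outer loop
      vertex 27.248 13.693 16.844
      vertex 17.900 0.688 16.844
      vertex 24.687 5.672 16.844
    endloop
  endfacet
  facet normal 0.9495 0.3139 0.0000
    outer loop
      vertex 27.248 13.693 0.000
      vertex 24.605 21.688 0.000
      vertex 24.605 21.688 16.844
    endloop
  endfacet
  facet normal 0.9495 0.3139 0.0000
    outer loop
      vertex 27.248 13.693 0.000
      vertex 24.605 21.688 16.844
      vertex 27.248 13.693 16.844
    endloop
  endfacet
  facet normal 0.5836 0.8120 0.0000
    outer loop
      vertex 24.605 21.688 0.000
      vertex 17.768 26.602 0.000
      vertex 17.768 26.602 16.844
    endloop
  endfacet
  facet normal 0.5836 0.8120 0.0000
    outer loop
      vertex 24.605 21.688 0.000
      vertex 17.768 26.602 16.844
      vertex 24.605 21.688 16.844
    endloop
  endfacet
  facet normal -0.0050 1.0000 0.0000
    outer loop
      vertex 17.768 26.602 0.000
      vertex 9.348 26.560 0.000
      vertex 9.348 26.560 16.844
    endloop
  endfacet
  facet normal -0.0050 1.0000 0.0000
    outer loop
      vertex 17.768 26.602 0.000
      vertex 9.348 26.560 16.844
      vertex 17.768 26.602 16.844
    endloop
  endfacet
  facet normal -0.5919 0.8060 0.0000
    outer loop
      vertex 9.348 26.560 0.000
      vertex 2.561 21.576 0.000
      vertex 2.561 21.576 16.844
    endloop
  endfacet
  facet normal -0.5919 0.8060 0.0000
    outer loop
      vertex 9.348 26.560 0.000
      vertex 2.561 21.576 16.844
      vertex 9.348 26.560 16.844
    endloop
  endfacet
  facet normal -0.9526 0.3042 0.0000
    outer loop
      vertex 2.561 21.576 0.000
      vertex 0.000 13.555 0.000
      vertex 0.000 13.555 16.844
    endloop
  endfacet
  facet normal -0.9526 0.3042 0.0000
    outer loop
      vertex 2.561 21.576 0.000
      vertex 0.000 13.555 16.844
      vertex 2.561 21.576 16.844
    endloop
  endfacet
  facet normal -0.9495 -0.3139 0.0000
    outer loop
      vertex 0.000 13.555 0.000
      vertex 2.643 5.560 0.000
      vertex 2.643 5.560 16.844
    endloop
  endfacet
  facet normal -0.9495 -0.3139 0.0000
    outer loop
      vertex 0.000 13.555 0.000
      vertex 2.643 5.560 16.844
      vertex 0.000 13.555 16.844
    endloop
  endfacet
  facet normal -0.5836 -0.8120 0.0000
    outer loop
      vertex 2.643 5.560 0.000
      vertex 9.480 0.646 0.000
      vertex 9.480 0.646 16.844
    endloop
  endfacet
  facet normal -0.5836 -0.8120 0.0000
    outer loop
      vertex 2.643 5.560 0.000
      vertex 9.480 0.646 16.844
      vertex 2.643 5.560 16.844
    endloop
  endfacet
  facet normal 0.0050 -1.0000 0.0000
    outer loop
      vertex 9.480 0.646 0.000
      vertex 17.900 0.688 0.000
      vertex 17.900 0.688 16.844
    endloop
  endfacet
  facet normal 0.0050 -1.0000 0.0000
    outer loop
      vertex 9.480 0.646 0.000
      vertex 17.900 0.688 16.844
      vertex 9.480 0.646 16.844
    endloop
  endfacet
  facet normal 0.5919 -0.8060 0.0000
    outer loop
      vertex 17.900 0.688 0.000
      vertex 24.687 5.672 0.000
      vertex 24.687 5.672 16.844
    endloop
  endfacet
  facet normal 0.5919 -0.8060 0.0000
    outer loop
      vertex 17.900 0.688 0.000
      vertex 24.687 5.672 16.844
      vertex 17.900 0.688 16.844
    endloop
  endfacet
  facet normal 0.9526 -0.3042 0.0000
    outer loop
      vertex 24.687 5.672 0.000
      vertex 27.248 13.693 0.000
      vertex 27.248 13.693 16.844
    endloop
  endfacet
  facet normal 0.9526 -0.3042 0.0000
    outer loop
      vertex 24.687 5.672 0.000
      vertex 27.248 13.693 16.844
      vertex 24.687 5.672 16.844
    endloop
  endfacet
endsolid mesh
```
; perimeter-only toolpath
G21 ; units = mm
G90 ; absolute positioning
G28 ; home
; layer 1
G0 Z3.369
G0 X27.248 Y13.693
G1 X24.605 Y21.688
G1 X17.768 Y26.602
G1 X9.348 Y26.560
G1 X2.561 Y21.576
G1 X0.000 Y13.555
G1 X2.643 Y5.560
G1 X9.480 Y0.646
G1 X17.900 Y0.688
G1 X24.687 Y5.672
G1 X27.248 Y13.693
; layer 2
G0 Z6.738
G0 X27.248 Y13.693
G1 X24.605 Y21.688
G1 X17.768 Y26.602
G1 X9.348 Y26.560
G1 X2.561 Y21.576
G1 X0.000 Y13.555
G1 X2.643 Y5.560
G1 X9.480 Y0.646
G1 X17.900 Y0.688
G1 X24.687 Y5.672
G1 X27.248 Y13.693
; layer 3
G0 Z10.106
G0 X27.248 Y13.693
G1 X24.605 Y21.688
G1 X17.768 Y26.602
G1 X9.348 Y26.560
G1 X2.561 Y21.576
G1 X0.000 Y13.555
G1 X2.643 Y5.560
G1 X9.480 Y0.646
G1 X17.900 Y0.688
G1 X24.687 Y5.672
G1 X27.248 Y13.693
; layer 4
G0 Z13.475
G0 X27.248 Y13.693
G1 X24.605 Y21.688
G1 X17.768 Y26.602
G1 X9.348 Y26.560
G1 X2.561 Y21.576
G1 X0.000 Y13.555
G1 X2.643 Y5.560
G1 X9.480 Y0.646
G1 X17.900 Y0.688
G1 X24.687 Y5.672
G1 X27.248 Y13.693
; layer 5
G0 Z16.844
G0 X27.248 Y13.693
G1 X24.605 Y21.688
G1 X17.768 Y26.602
G1 X9.348 Y26.560
G1 X2.561 Y21.576
G1 X0.000 Y13.555
G1 X2.643 Y5.560
G1 X9.480 Y0.646
G1 X17.900 Y0.688
G1 X24.687 Y5.672
G1 X27.248 Y13.693
M2 ; end

The solid is a regular 10-sided prism (a cylinder approximated with 10 flat sides), circumscribed radius ≈ 13.6 mm, height ≈ 16.8 mm. Slicing at Δz = 3.369 mm — 5 equal slices spanning the solid's height, so layer i sits at z = i·h/5 — gives 5 non-empty perimeters. Each is a 10-segment closed polygon; G0 lifts to the layer z and rapids to the start vertex, then G1 traces the edges.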